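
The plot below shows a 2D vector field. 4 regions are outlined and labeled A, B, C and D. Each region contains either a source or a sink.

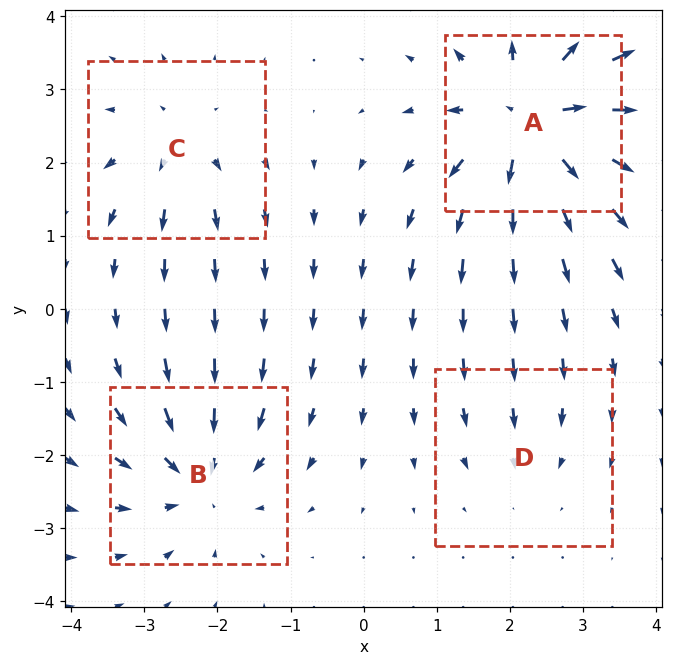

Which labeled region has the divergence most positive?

A

Divergence at each region's feature centre — A: about +8, B: about -6, C: about +4, D: about -2. Region A is most positive.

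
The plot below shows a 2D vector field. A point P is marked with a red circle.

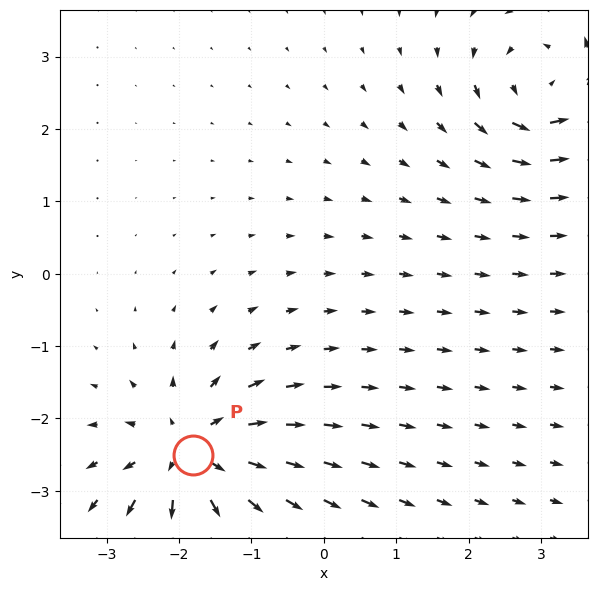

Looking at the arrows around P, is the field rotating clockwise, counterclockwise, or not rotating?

Near P at (-1.8, -2.5) the arrows show no circulation. The curl there is ≈0.

not rotating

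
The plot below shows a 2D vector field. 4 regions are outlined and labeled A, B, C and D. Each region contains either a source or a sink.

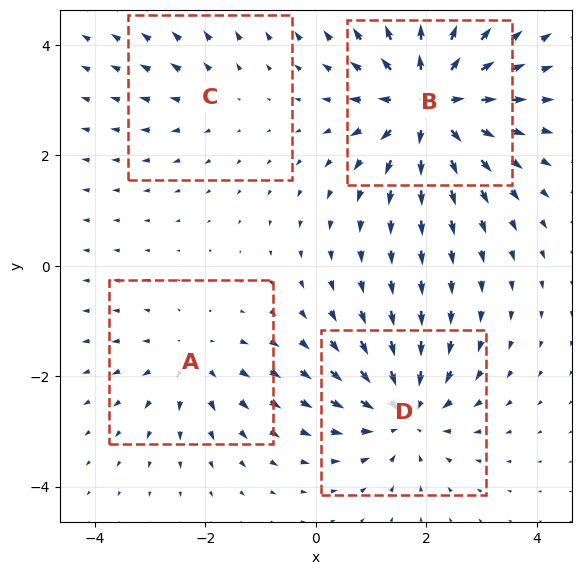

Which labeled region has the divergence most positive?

Divergence at each region's feature centre — A: about +3, B: about +7, C: about +2, D: about -5. Region B is most positive.

B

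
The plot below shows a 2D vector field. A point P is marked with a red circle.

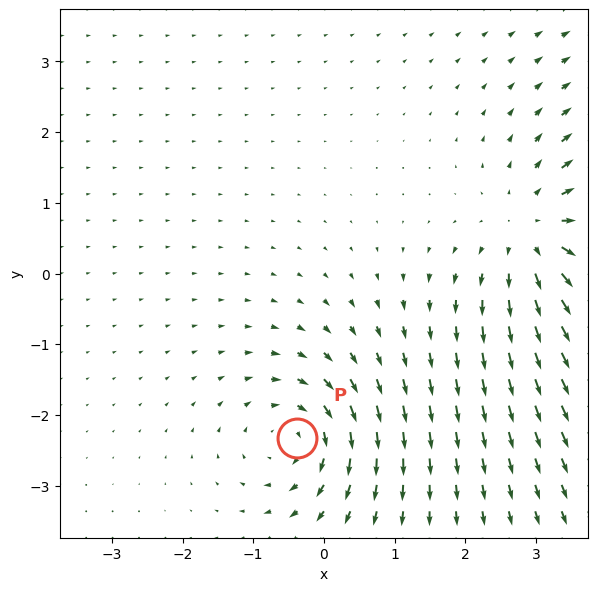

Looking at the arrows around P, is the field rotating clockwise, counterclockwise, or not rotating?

clockwise

Near P at (-0.4, -2.3) the arrows circulate clockwise. The curl (z-component) there is about -4; negative curl means clockwise rotation.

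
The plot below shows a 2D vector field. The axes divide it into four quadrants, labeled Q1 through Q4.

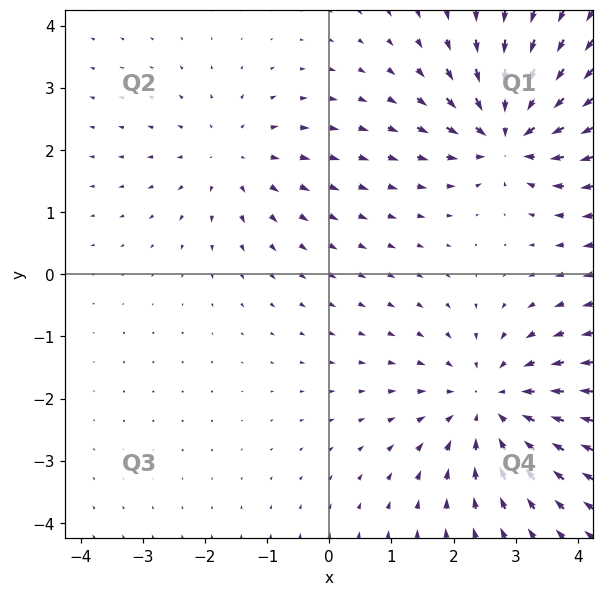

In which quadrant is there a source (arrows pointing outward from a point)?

Q2

The source sits at approximately (-1.6, 1.9), which lies in quadrant Q2. The divergence there is about +2, positive as expected for a source.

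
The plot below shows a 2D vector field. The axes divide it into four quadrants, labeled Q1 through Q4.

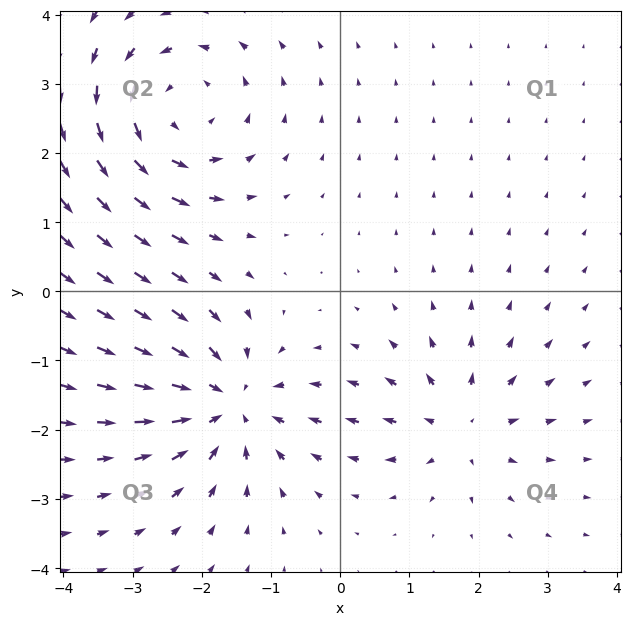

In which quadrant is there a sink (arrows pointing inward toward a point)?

The sink sits at approximately (-1.6, -1.6), which lies in quadrant Q3. The divergence there is about -5, negative as expected for a sink.

Q3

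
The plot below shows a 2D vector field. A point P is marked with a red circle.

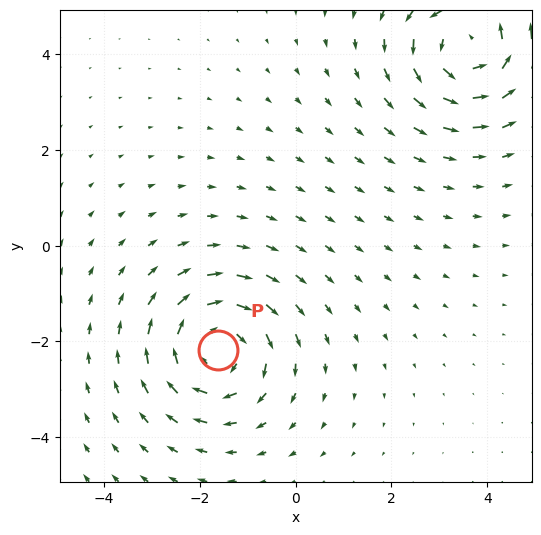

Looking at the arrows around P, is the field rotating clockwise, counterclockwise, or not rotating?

clockwise

Near P at (-1.6, -2.2) the arrows circulate clockwise. The curl (z-component) there is about -4; negative curl means clockwise rotation.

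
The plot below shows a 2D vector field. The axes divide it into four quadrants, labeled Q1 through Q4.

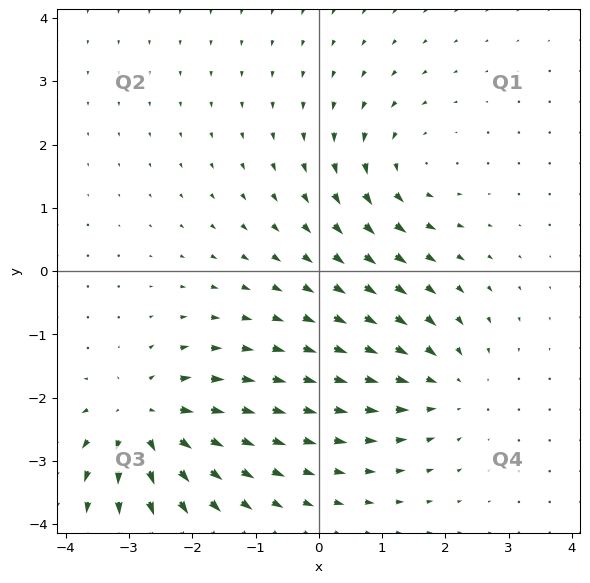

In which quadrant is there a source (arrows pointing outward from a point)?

The source sits at approximately (-2.8, -2.4), which lies in quadrant Q3. The divergence there is about +5, positive as expected for a source.

Q3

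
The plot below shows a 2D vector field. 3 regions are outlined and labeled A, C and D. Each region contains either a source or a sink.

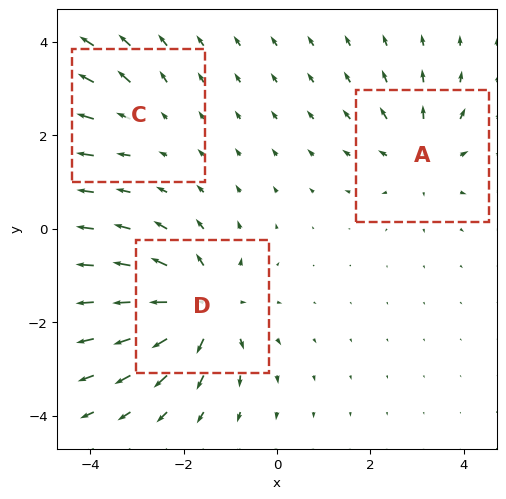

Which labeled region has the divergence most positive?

D

Divergence at each region's feature centre — A: about +3, C: about +2, D: about +5. Region D is most positive.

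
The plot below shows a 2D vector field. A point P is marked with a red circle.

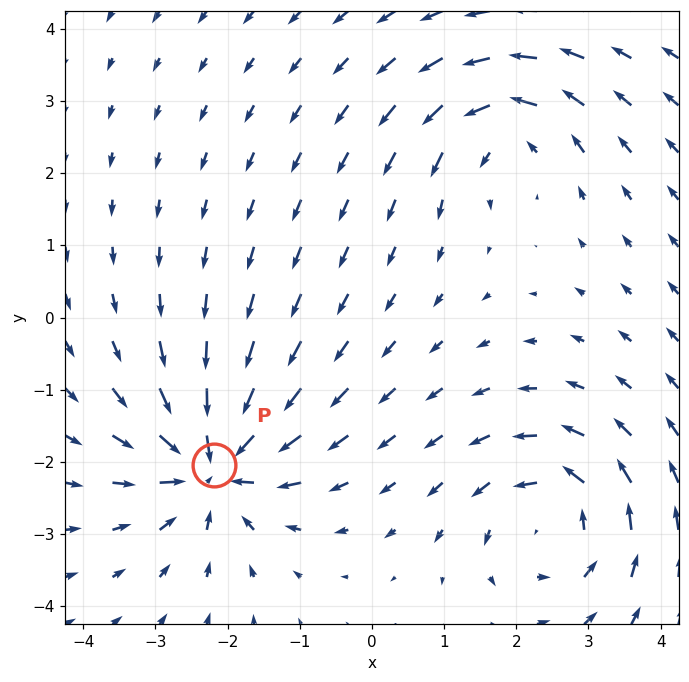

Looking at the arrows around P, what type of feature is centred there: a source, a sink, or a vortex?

sink

At P (-2.2, -2.0) the arrows converge inward. Divergence about -7, curl ≈0 — negative divergence with near-zero curl is a sink.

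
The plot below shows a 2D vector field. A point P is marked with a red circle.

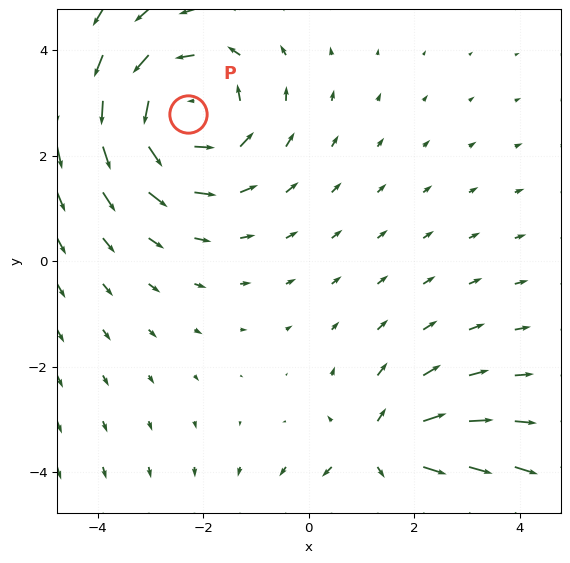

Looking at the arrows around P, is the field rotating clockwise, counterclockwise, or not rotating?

counterclockwise

Near P at (-2.3, 2.8) the arrows circulate counterclockwise. The curl (z-component) there is about +4; positive curl means counterclockwise rotation.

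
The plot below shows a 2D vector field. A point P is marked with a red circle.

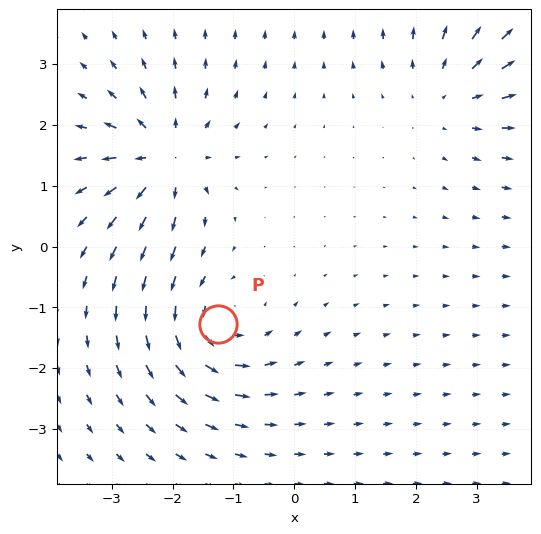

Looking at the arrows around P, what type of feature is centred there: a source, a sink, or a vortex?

At P (-1.3, -1.3) the arrows circulate counterclockwise. Divergence ≈0, curl about +5 — near-zero divergence with nonzero curl is a vortex.

vortex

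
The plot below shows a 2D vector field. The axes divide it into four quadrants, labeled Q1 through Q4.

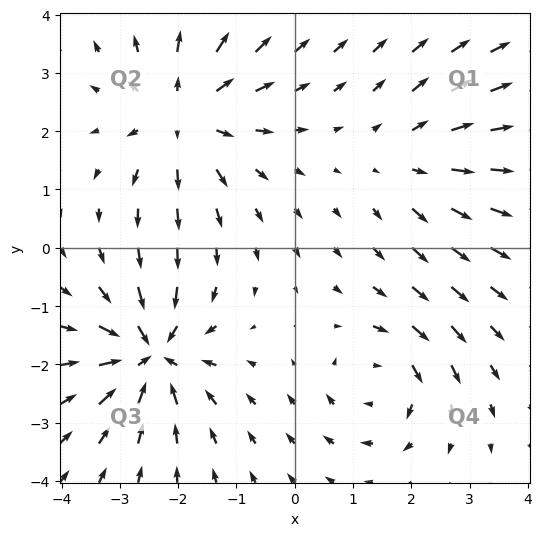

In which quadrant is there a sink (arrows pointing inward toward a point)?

The sink sits at approximately (-2.5, -1.8), which lies in quadrant Q3. The divergence there is about -6, negative as expected for a sink.

Q3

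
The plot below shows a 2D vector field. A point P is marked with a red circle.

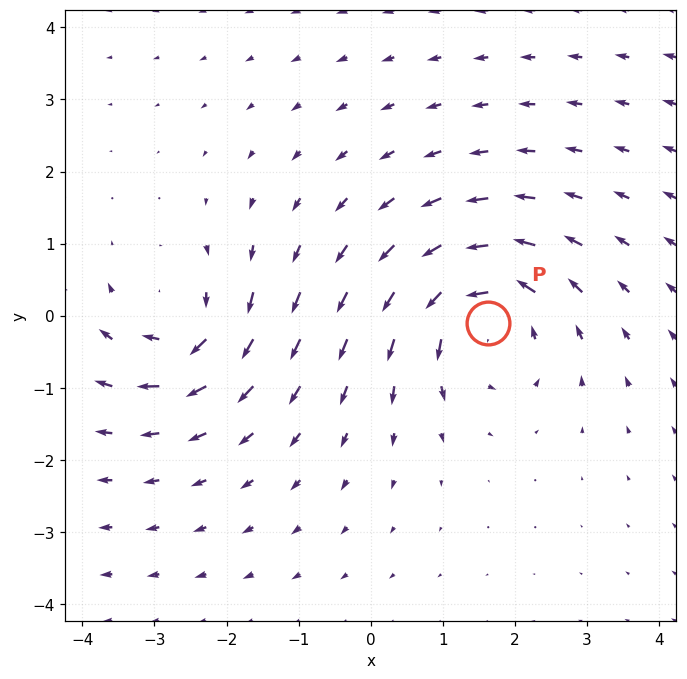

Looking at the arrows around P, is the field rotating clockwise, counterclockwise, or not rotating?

Near P at (1.6, -0.1) the arrows circulate counterclockwise. The curl (z-component) there is about +5; positive curl means counterclockwise rotation.

counterclockwise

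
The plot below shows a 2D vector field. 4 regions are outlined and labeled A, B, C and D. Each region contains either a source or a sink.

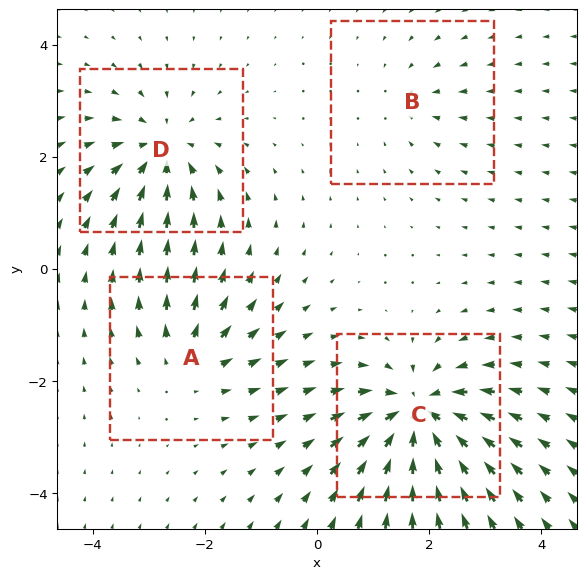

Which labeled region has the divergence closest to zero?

B

Divergence at each region's feature centre — A: about +4, B: about -2, C: about -8, D: about -6. Region B is closest to zero.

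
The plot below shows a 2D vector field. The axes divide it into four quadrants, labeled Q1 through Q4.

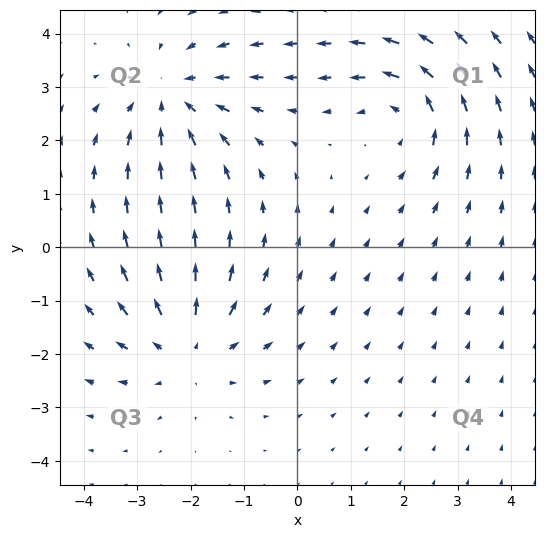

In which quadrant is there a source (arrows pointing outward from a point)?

Q3

The source sits at approximately (-2.1, -1.9), which lies in quadrant Q3. The divergence there is about +3, positive as expected for a source.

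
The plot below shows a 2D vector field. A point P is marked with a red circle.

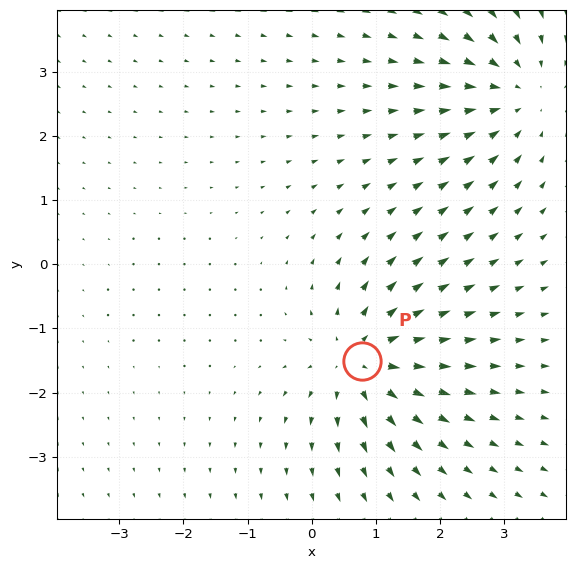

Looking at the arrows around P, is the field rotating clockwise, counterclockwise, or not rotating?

not rotating

Near P at (0.8, -1.5) the arrows show no circulation. The curl there is ≈0.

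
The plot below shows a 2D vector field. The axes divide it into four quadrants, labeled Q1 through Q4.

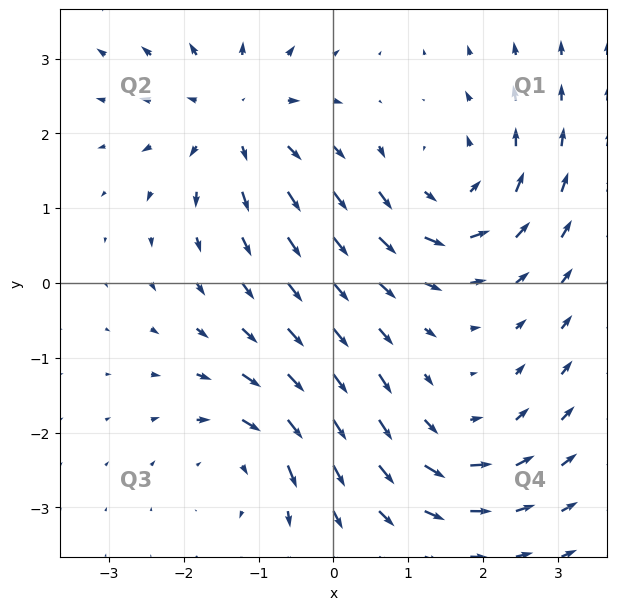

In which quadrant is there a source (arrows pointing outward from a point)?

The source sits at approximately (-1.3, 2.2), which lies in quadrant Q2. The divergence there is about +4, positive as expected for a source.

Q2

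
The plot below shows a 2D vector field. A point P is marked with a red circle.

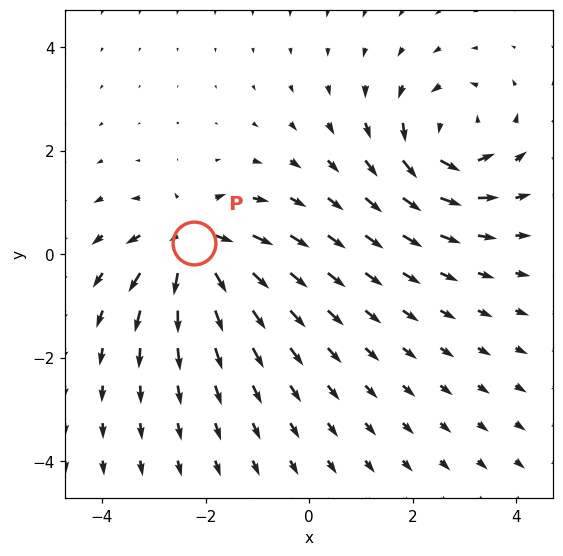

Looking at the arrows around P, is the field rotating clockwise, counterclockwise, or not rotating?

not rotating

Near P at (-2.2, 0.2) the arrows show no circulation. The curl there is ≈0.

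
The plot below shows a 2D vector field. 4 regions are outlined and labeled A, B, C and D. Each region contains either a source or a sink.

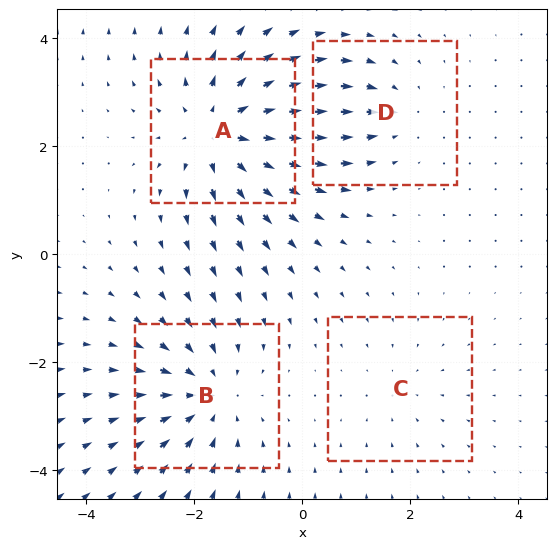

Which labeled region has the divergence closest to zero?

Divergence at each region's feature centre — A: about +6, B: about -4, C: about -2, D: about -3. Region C is closest to zero.

C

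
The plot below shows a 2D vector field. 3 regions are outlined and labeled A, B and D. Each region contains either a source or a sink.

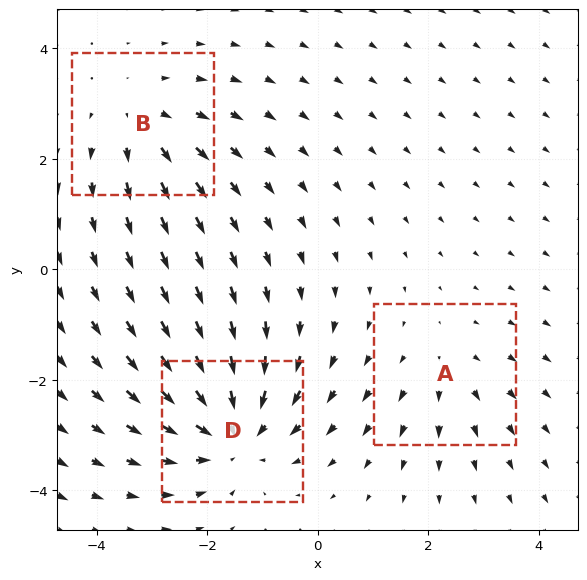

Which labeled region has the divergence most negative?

D

Divergence at each region's feature centre — A: about +2, B: about +3, D: about -4. Region D is most negative.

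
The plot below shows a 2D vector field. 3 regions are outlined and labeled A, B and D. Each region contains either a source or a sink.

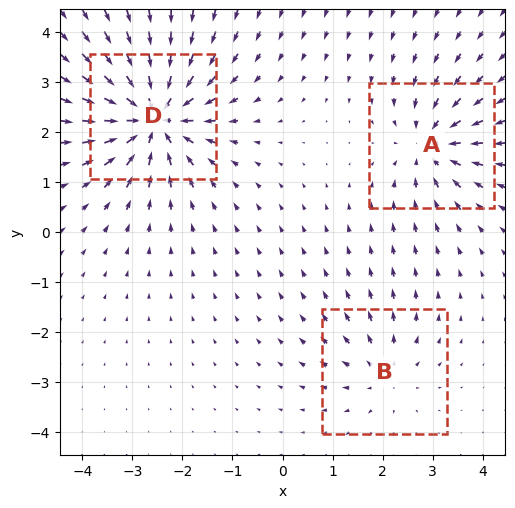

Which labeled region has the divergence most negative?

Divergence at each region's feature centre — A: about -4, B: about +3, D: about -6. Region D is most negative.

D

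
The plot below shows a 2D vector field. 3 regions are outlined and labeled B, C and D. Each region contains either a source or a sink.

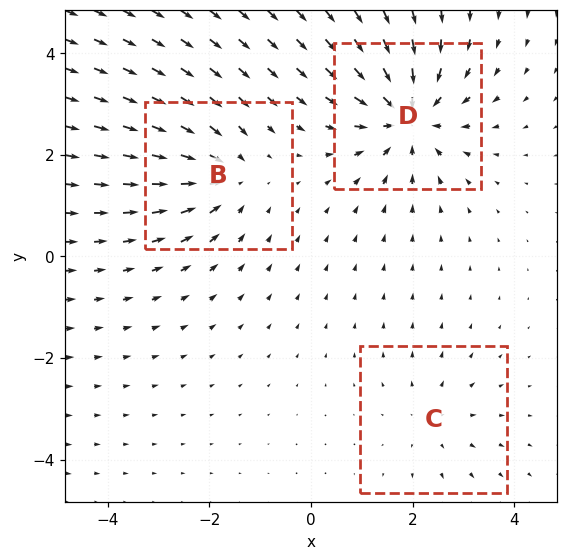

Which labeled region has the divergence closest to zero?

Divergence at each region's feature centre — B: about -4, C: about +2, D: about -5. Region C is closest to zero.

C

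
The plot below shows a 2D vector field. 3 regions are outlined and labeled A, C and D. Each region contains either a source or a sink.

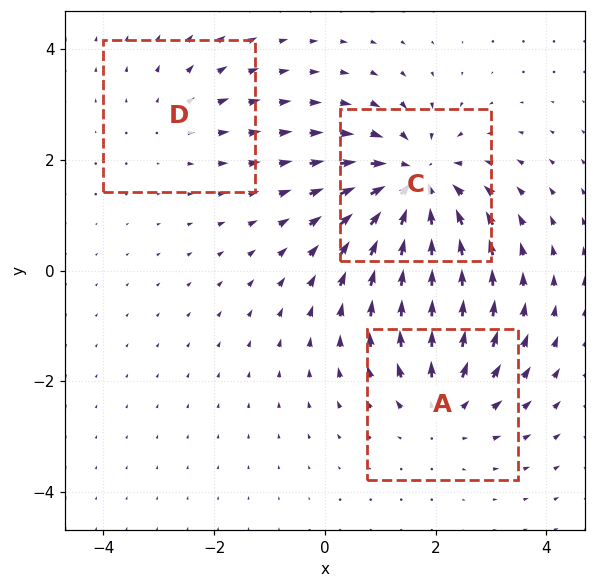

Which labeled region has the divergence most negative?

Divergence at each region's feature centre — A: about +3, C: about -5, D: about +2. Region C is most negative.

C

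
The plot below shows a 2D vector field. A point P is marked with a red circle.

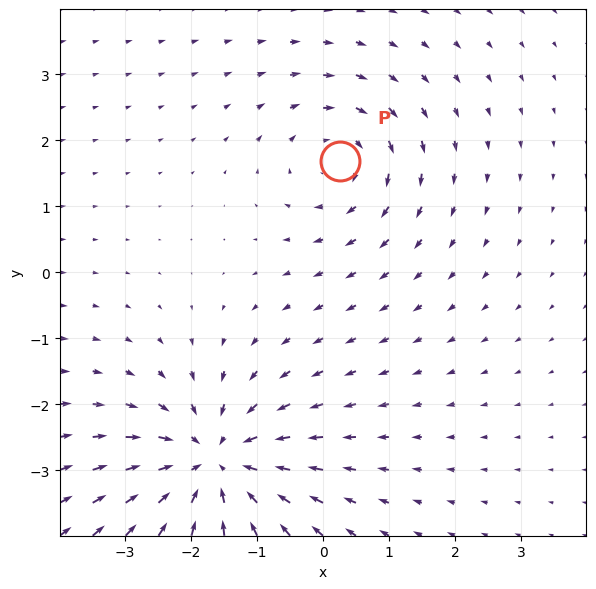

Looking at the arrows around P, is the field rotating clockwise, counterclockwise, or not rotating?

clockwise

Near P at (0.3, 1.7) the arrows circulate clockwise. The curl (z-component) there is about -3; negative curl means clockwise rotation.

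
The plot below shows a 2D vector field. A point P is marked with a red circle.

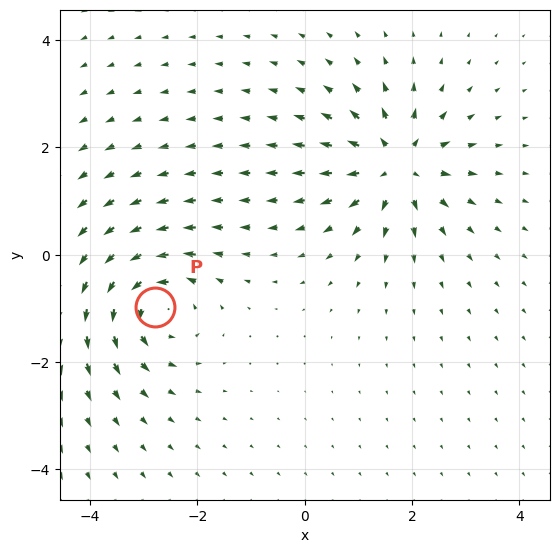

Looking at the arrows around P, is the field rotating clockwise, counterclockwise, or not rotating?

Near P at (-2.8, -1.0) the arrows circulate counterclockwise. The curl (z-component) there is about +5; positive curl means counterclockwise rotation.

counterclockwise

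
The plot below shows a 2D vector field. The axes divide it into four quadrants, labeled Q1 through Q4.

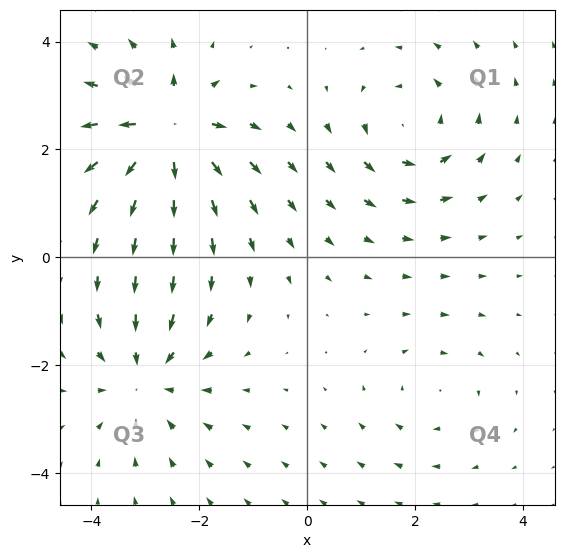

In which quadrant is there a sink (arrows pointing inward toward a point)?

The sink sits at approximately (-3.0, -2.2), which lies in quadrant Q3. The divergence there is about -4, negative as expected for a sink.

Q3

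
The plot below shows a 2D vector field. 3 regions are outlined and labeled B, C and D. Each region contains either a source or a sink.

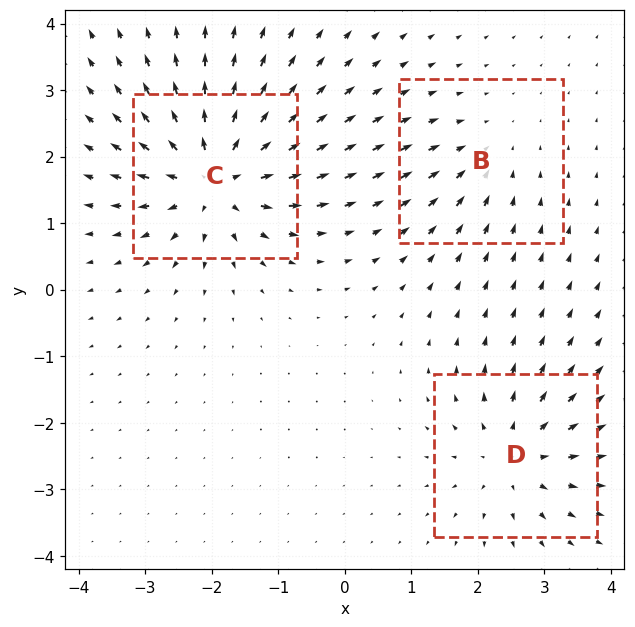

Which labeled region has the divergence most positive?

Divergence at each region's feature centre — B: about -2, C: about +6, D: about +4. Region C is most positive.

C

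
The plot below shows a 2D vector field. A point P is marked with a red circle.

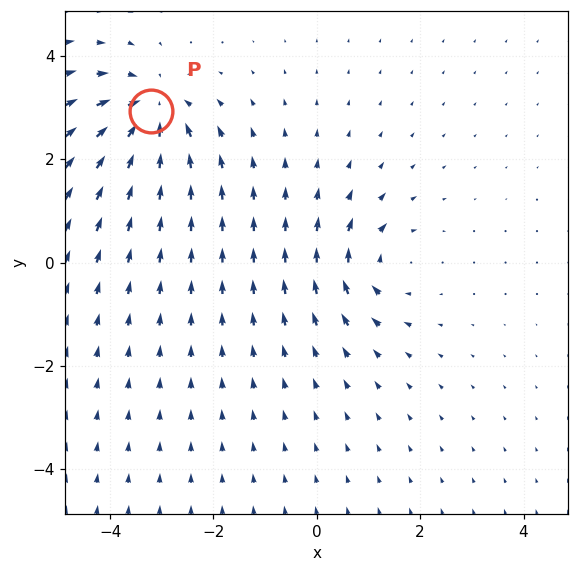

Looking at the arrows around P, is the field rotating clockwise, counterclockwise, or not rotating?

not rotating

Near P at (-3.2, 2.9) the arrows show no circulation. The curl there is ≈0.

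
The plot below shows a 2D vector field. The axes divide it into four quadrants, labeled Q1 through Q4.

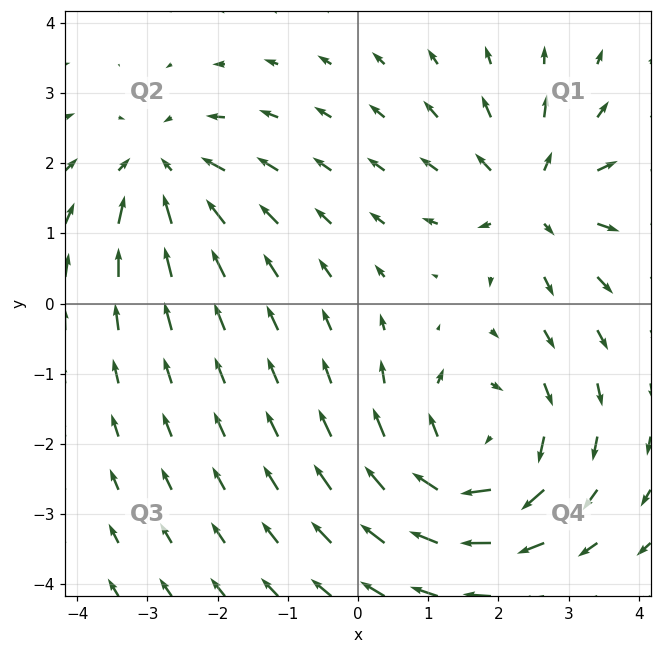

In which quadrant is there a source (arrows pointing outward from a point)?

Q1

The source sits at approximately (2.5, 1.5), which lies in quadrant Q1. The divergence there is about +4, positive as expected for a source.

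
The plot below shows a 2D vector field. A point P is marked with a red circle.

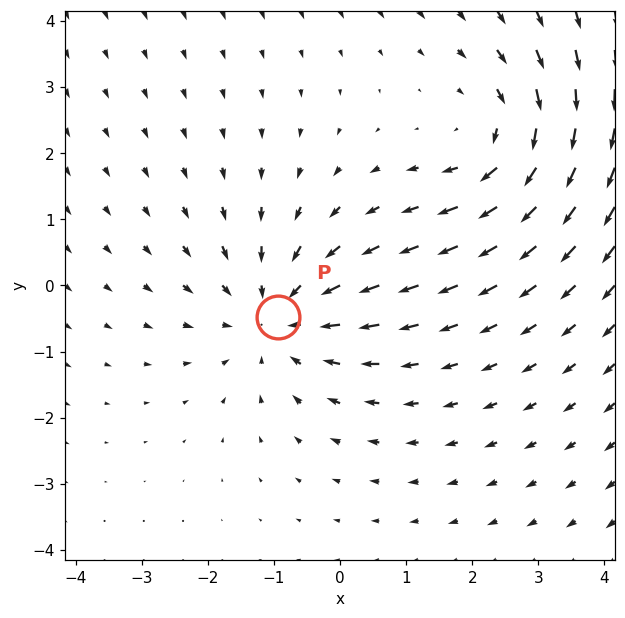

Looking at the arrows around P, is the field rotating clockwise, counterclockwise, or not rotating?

Near P at (-0.9, -0.5) the arrows show no circulation. The curl there is ≈0.

not rotating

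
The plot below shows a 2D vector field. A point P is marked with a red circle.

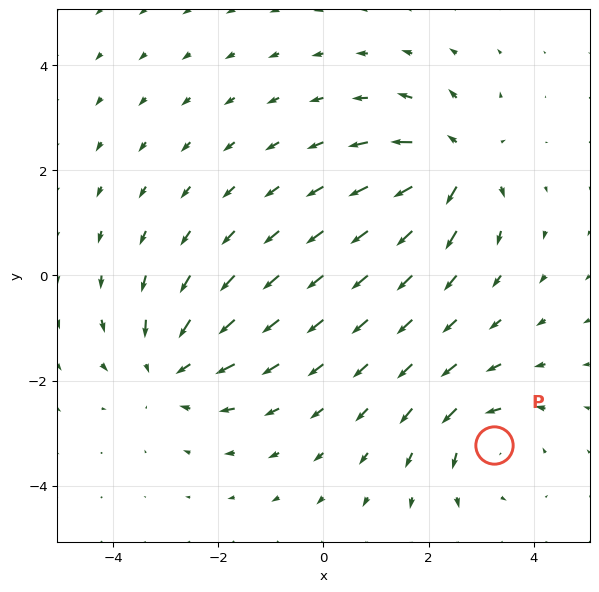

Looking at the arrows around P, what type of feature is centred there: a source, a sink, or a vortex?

vortex

At P (3.2, -3.2) the arrows circulate counterclockwise. Divergence ≈0, curl about +4 — near-zero divergence with nonzero curl is a vortex.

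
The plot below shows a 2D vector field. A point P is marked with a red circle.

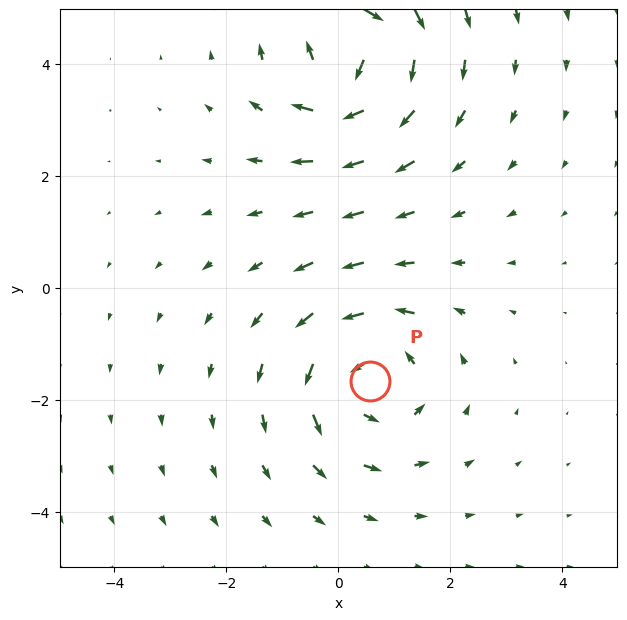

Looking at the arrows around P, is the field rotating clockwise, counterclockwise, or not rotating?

Near P at (0.6, -1.7) the arrows circulate counterclockwise. The curl (z-component) there is about +3; positive curl means counterclockwise rotation.

counterclockwise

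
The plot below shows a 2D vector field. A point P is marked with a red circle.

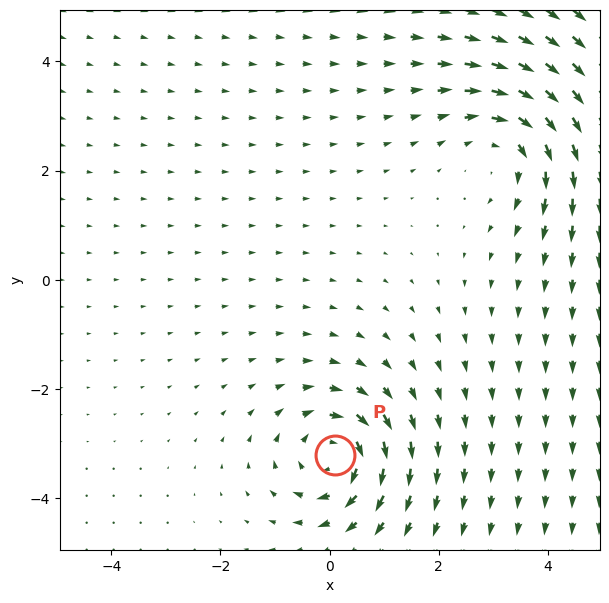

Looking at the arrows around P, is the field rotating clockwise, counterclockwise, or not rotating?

clockwise

Near P at (0.1, -3.2) the arrows circulate clockwise. The curl (z-component) there is about -5; negative curl means clockwise rotation.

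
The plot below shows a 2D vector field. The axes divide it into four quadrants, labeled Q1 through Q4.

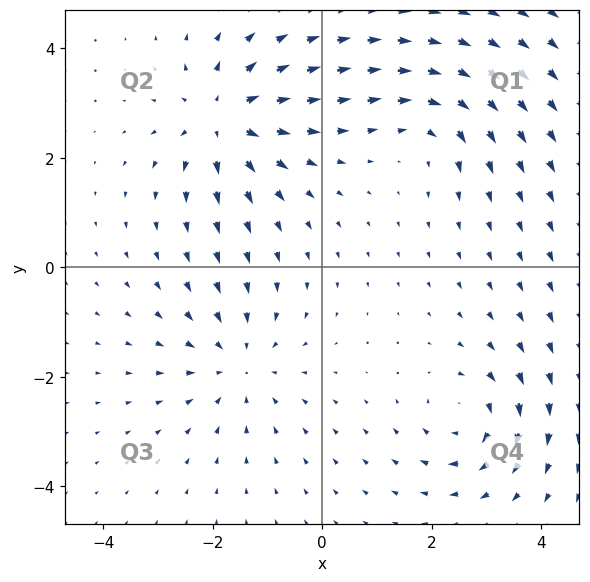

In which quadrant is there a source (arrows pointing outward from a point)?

The source sits at approximately (-1.8, 2.7), which lies in quadrant Q2. The divergence there is about +5, positive as expected for a source.

Q2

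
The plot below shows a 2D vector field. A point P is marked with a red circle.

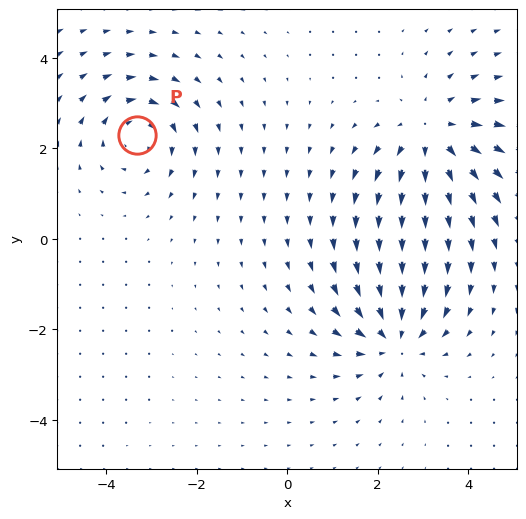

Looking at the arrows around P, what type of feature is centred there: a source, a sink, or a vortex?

At P (-3.3, 2.3) the arrows circulate clockwise. Divergence ≈0, curl about -4 — near-zero divergence with nonzero curl is a vortex.

vortex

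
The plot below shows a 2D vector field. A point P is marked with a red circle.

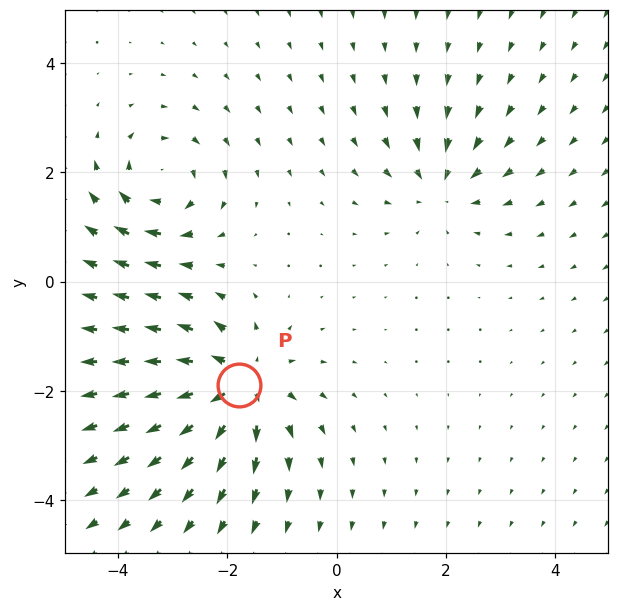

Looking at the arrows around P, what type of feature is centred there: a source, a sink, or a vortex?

At P (-1.8, -1.9) the arrows spread outward. Divergence about +5, curl ≈0 — positive divergence with near-zero curl is a source.

source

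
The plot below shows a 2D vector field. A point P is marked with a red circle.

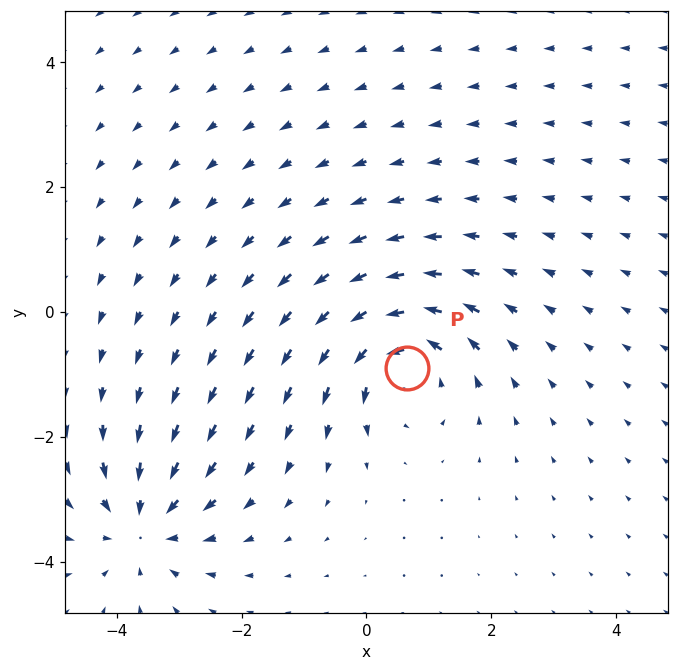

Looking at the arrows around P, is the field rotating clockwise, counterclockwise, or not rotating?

Near P at (0.6, -0.9) the arrows circulate counterclockwise. The curl (z-component) there is about +4; positive curl means counterclockwise rotation.

counterclockwise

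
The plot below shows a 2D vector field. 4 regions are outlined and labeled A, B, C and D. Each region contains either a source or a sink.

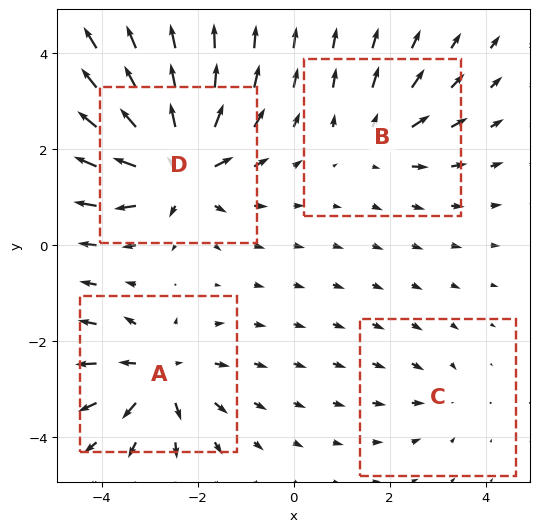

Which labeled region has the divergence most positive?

D

Divergence at each region's feature centre — A: about +6, B: about +4, C: about -2, D: about +8. Region D is most positive.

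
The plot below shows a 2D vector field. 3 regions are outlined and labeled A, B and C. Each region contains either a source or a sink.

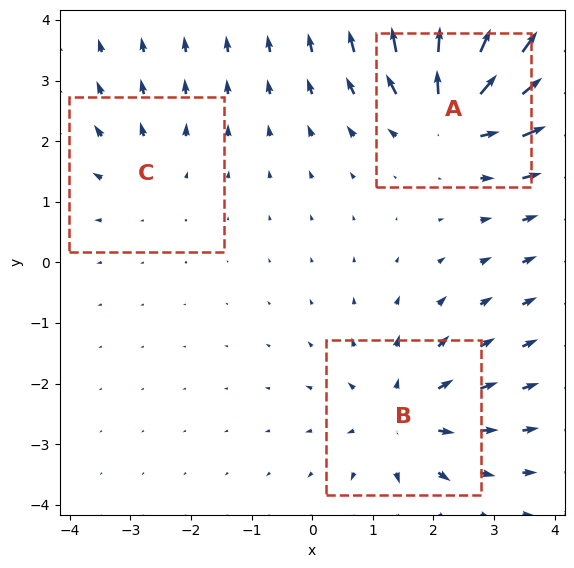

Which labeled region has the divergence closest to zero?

Divergence at each region's feature centre — A: about +5, B: about +4, C: about +2. Region C is closest to zero.

C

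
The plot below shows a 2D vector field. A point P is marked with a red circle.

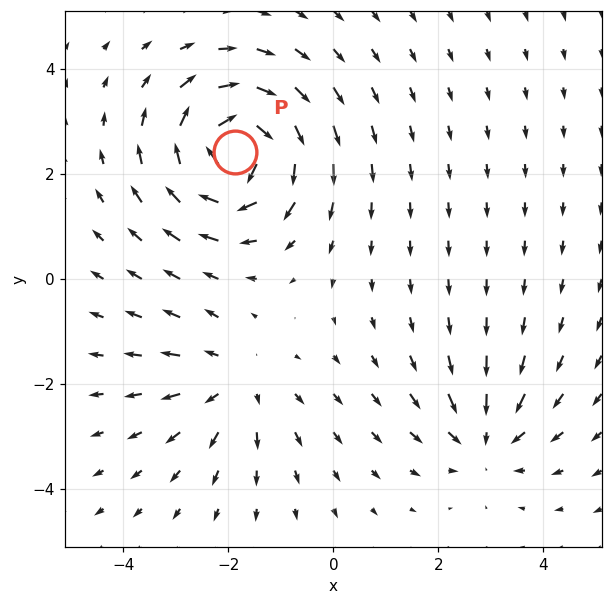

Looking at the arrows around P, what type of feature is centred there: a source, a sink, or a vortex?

At P (-1.9, 2.4) the arrows circulate clockwise. Divergence ≈0, curl about -7 — near-zero divergence with nonzero curl is a vortex.

vortex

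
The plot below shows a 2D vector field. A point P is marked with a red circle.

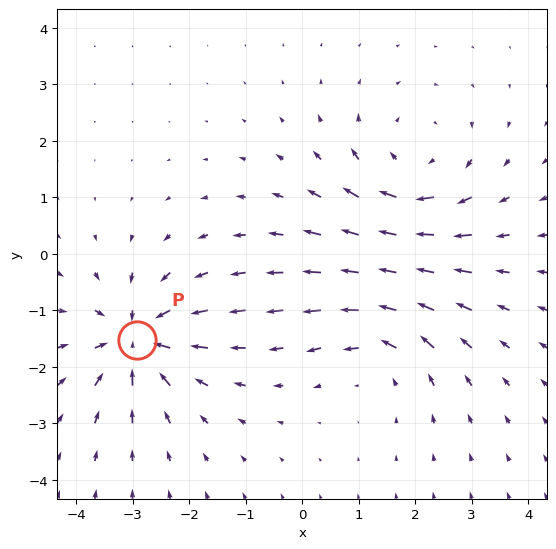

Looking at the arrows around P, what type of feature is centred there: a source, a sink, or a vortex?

sink

At P (-2.9, -1.5) the arrows converge inward. Divergence about -6, curl ≈0 — negative divergence with near-zero curl is a sink.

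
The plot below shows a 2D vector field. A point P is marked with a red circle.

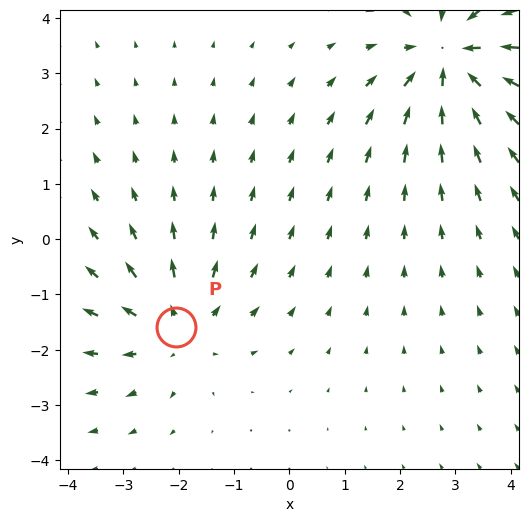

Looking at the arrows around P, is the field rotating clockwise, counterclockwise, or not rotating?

not rotating

Near P at (-2.0, -1.6) the arrows show no circulation. The curl there is ≈0.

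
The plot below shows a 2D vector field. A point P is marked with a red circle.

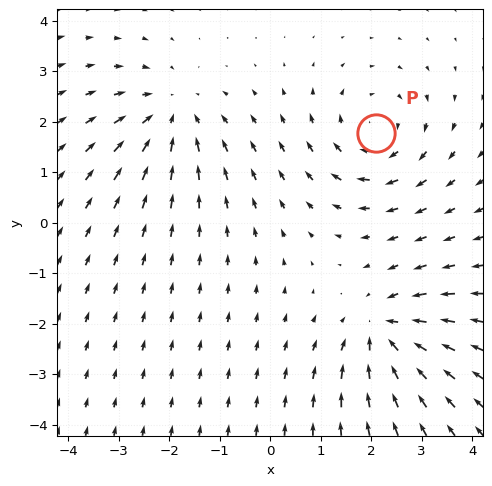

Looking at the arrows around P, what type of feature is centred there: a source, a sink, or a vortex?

vortex

At P (2.1, 1.8) the arrows circulate clockwise. Divergence ≈0, curl about -4 — near-zero divergence with nonzero curl is a vortex.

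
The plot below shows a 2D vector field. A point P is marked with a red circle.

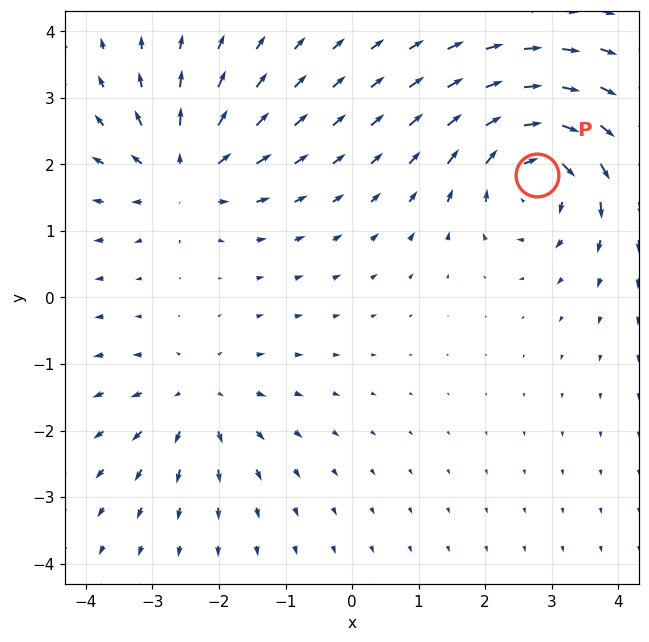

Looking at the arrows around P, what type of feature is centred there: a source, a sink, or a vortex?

vortex

At P (2.8, 1.8) the arrows circulate clockwise. Divergence ≈0, curl about -6 — near-zero divergence with nonzero curl is a vortex.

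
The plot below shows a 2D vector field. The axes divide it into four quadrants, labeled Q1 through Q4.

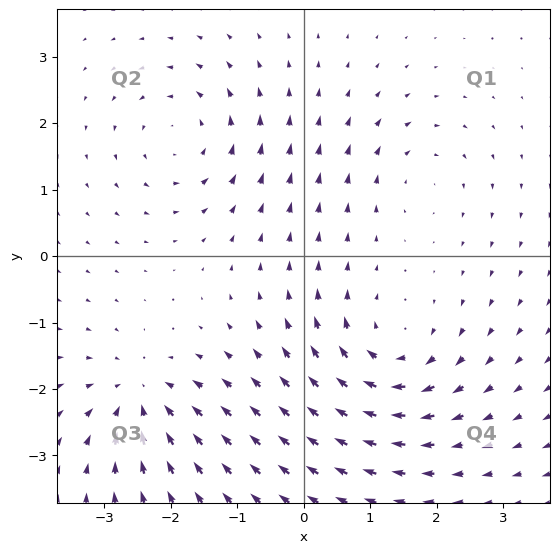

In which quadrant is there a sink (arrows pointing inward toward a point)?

Q3

The sink sits at approximately (-2.5, -2.1), which lies in quadrant Q3. The divergence there is about -5, negative as expected for a sink.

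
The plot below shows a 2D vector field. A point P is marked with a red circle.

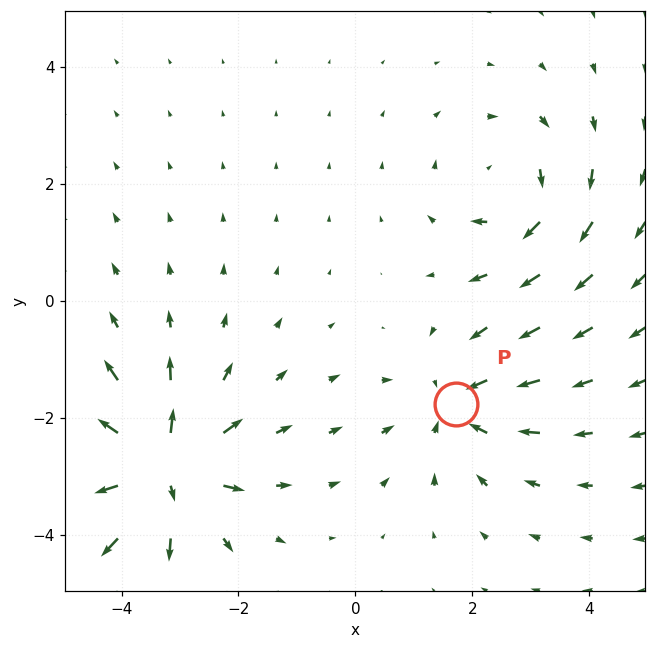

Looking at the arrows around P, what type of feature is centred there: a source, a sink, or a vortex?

At P (1.7, -1.8) the arrows converge inward. Divergence about -3, curl ≈0 — negative divergence with near-zero curl is a sink.

sink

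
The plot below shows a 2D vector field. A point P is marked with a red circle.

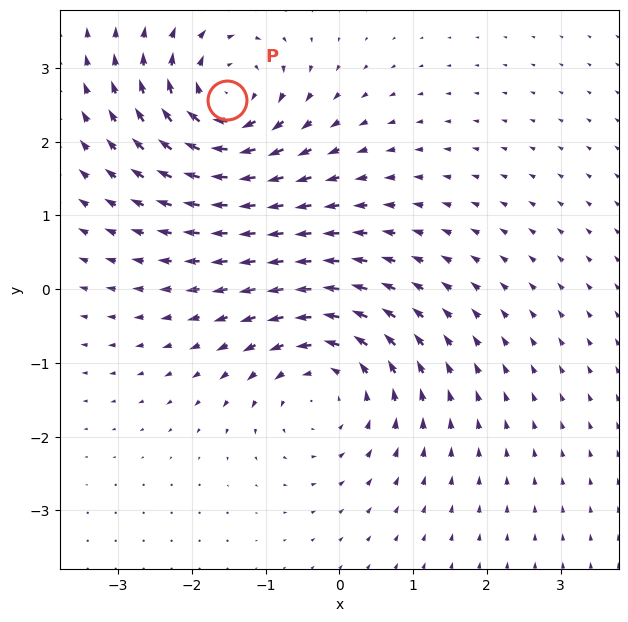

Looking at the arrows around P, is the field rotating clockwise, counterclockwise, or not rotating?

clockwise

Near P at (-1.5, 2.6) the arrows circulate clockwise. The curl (z-component) there is about -6; negative curl means clockwise rotation.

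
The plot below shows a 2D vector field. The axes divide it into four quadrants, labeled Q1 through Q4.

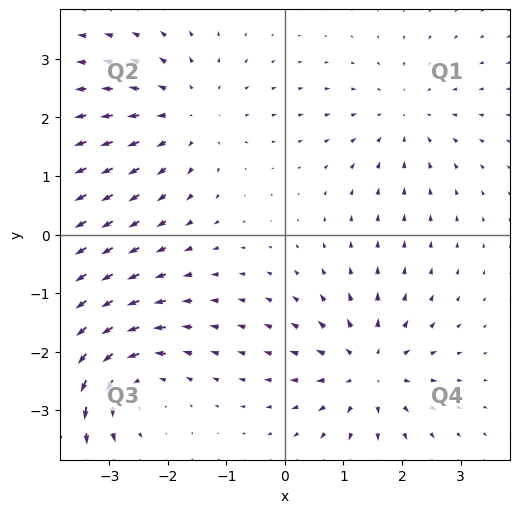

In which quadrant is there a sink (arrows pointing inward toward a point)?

Q1

The sink sits at approximately (2.0, 2.0), which lies in quadrant Q1. The divergence there is about -3, negative as expected for a sink.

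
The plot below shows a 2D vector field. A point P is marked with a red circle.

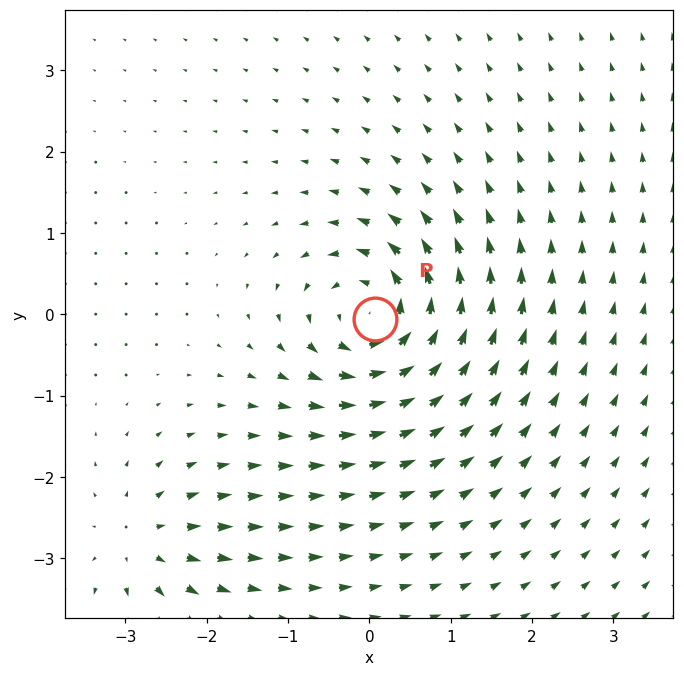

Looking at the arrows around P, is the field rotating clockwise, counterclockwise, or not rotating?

Near P at (0.1, -0.1) the arrows circulate counterclockwise. The curl (z-component) there is about +7; positive curl means counterclockwise rotation.

counterclockwise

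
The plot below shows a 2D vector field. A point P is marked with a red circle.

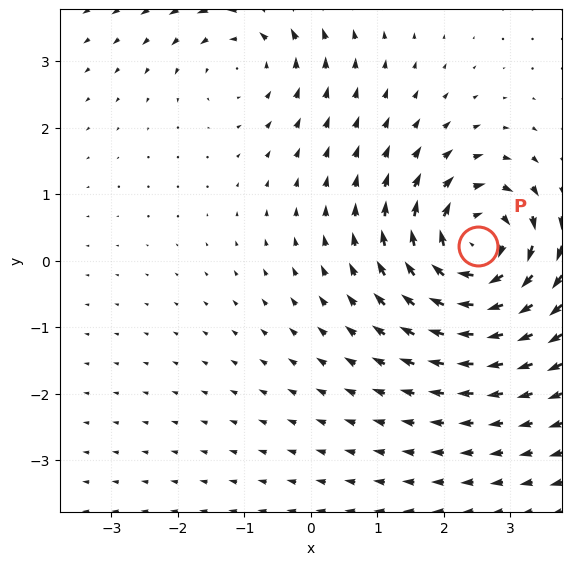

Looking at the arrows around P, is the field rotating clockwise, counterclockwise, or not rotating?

clockwise

Near P at (2.5, 0.2) the arrows circulate clockwise. The curl (z-component) there is about -7; negative curl means clockwise rotation.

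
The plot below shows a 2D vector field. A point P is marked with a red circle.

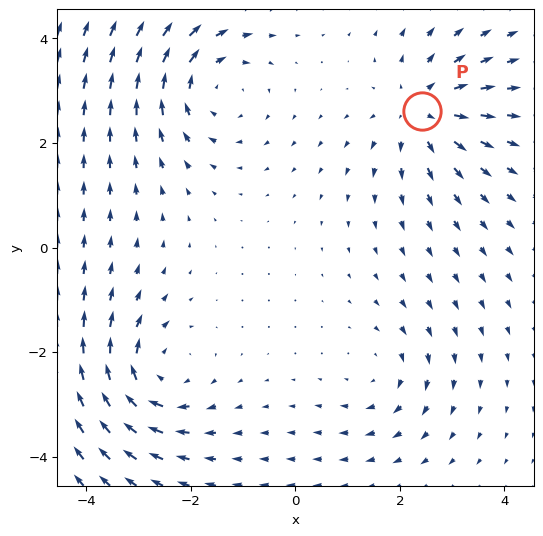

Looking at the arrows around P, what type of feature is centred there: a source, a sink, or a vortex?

At P (2.4, 2.6) the arrows spread outward. Divergence about +5, curl ≈0 — positive divergence with near-zero curl is a source.

source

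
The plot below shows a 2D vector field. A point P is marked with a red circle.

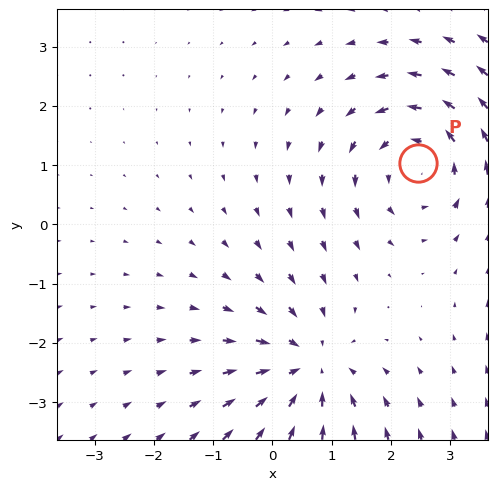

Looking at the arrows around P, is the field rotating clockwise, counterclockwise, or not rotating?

Near P at (2.5, 1.0) the arrows circulate counterclockwise. The curl (z-component) there is about +3; positive curl means counterclockwise rotation.

counterclockwise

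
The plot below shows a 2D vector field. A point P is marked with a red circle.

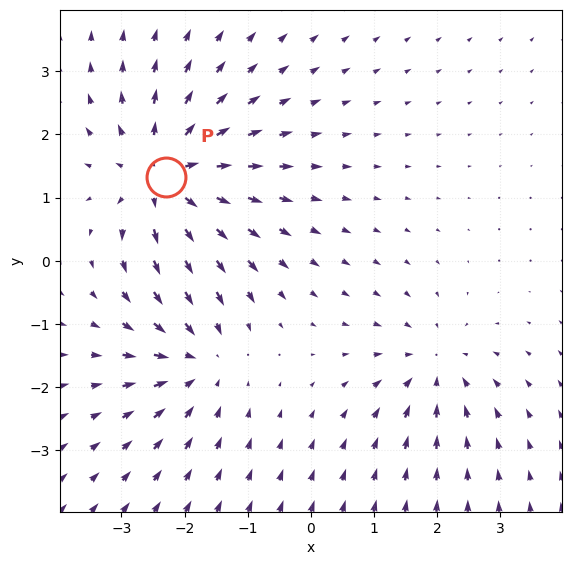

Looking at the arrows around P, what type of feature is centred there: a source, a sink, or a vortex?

At P (-2.3, 1.3) the arrows spread outward. Divergence about +5, curl ≈0 — positive divergence with near-zero curl is a source.

source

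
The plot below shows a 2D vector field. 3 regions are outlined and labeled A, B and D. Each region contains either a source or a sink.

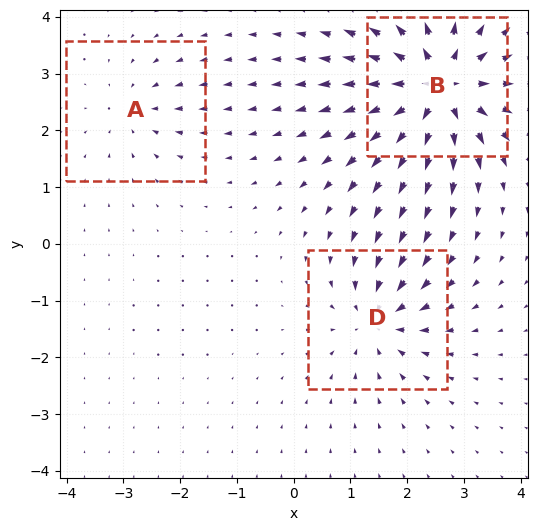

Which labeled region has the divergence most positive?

Divergence at each region's feature centre — A: about -2, B: about +7, D: about -4. Region B is most positive.

B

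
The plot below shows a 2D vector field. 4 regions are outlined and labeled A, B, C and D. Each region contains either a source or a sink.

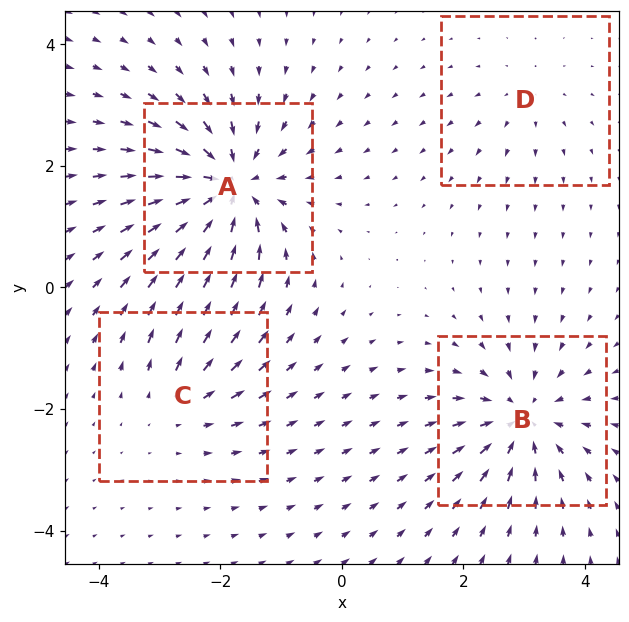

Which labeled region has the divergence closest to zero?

Divergence at each region's feature centre — A: about -7, B: about -6, C: about +3, D: about +2. Region D is closest to zero.

D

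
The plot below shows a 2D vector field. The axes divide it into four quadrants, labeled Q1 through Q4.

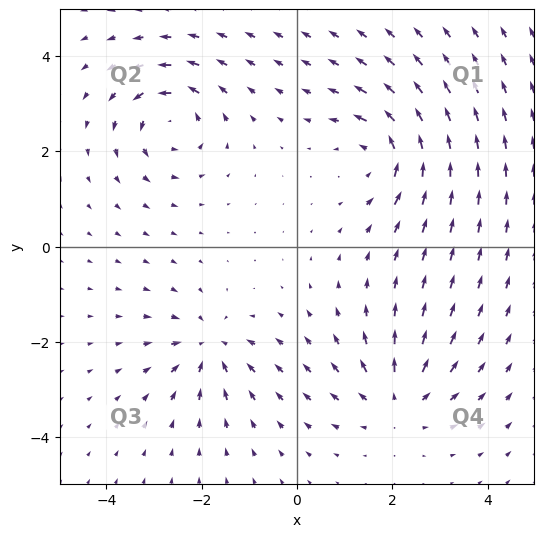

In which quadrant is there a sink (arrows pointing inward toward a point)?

The sink sits at approximately (-1.8, -2.1), which lies in quadrant Q3. The divergence there is about -6, negative as expected for a sink.

Q3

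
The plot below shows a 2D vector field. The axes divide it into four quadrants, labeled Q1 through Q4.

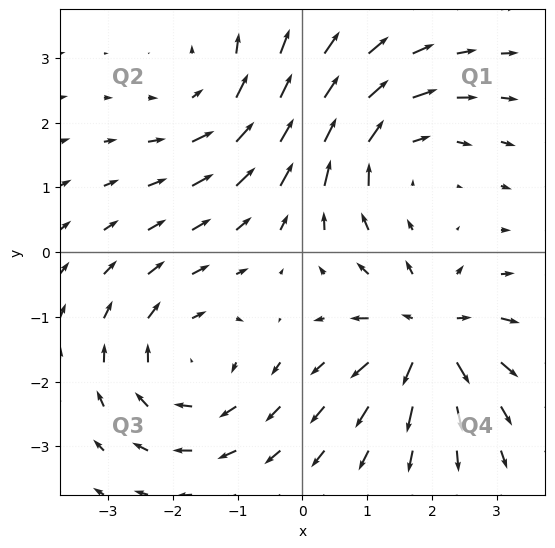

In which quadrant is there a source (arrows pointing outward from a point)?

Q4

The source sits at approximately (1.9, -1.3), which lies in quadrant Q4. The divergence there is about +6, positive as expected for a source.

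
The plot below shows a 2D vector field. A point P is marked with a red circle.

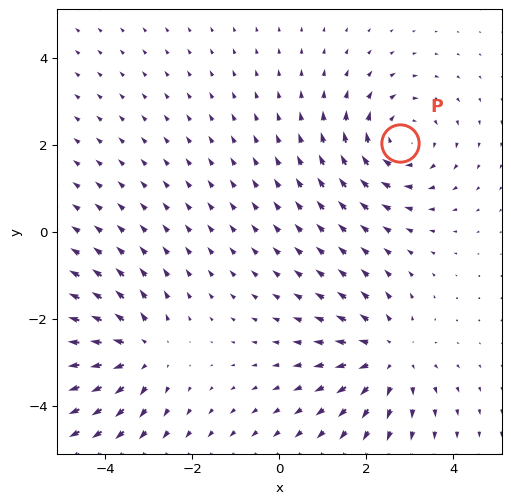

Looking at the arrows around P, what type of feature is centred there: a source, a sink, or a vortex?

At P (2.8, 2.0) the arrows circulate clockwise. Divergence ≈0, curl about -4 — near-zero divergence with nonzero curl is a vortex.

vortex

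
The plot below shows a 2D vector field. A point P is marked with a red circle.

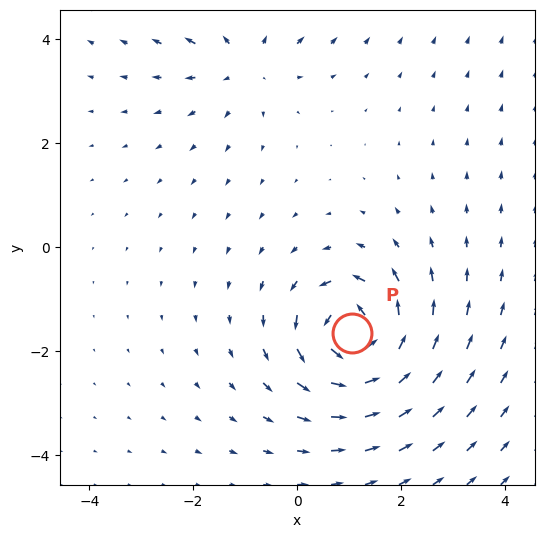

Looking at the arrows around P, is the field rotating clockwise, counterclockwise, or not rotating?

counterclockwise

Near P at (1.1, -1.7) the arrows circulate counterclockwise. The curl (z-component) there is about +6; positive curl means counterclockwise rotation.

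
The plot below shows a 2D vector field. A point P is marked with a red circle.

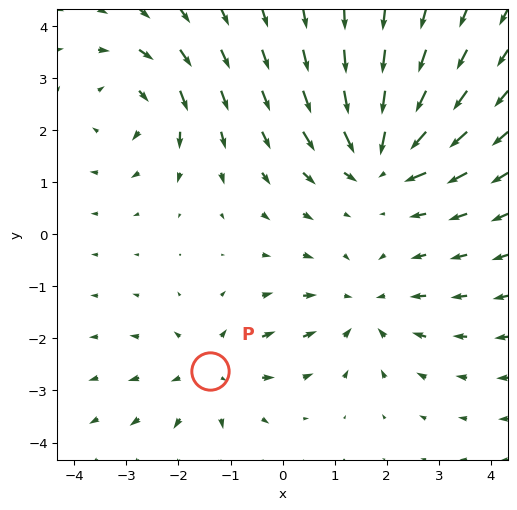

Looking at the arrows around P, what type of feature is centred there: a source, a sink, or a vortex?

source

At P (-1.4, -2.6) the arrows spread outward. Divergence about +3, curl ≈0 — positive divergence with near-zero curl is a source.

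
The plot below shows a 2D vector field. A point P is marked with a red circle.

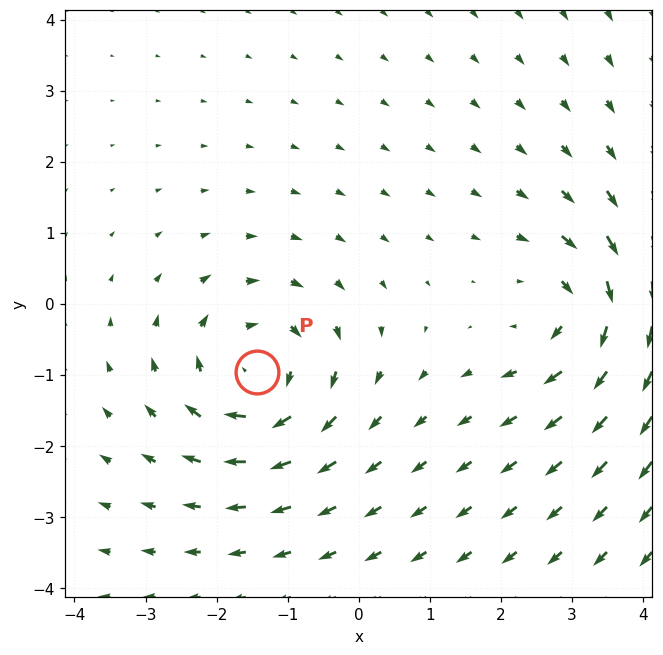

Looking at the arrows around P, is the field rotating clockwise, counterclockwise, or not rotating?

clockwise

Near P at (-1.4, -1.0) the arrows circulate clockwise. The curl (z-component) there is about -5; negative curl means clockwise rotation.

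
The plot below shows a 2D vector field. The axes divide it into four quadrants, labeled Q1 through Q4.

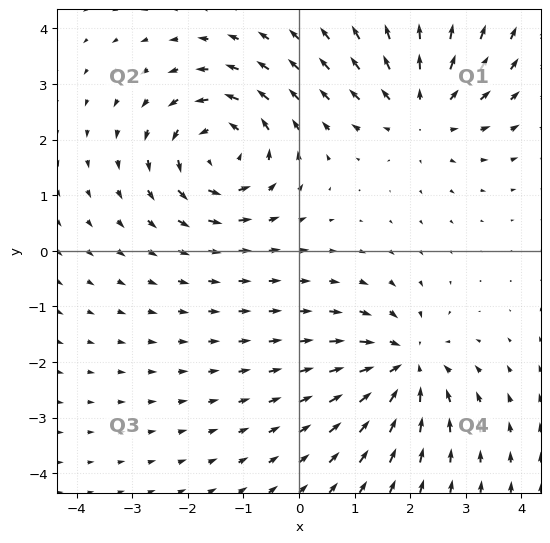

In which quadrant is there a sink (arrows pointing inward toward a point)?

Q4

The sink sits at approximately (1.9, -2.1), which lies in quadrant Q4. The divergence there is about -5, negative as expected for a sink.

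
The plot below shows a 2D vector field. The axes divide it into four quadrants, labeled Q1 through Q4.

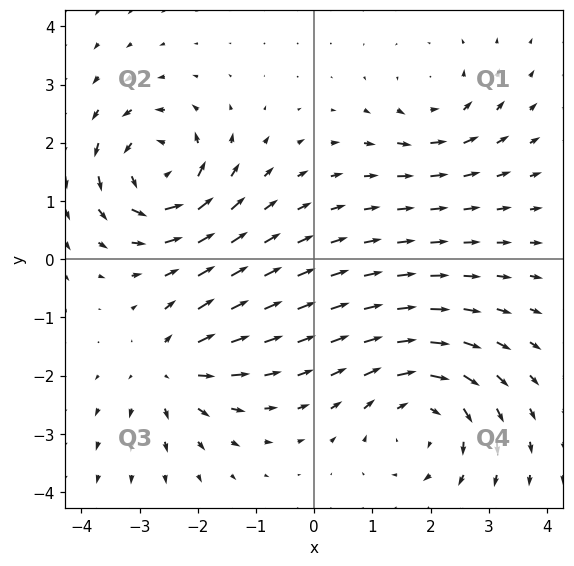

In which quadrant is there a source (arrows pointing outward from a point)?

The source sits at approximately (-2.4, -1.9), which lies in quadrant Q3. The divergence there is about +4, positive as expected for a source.

Q3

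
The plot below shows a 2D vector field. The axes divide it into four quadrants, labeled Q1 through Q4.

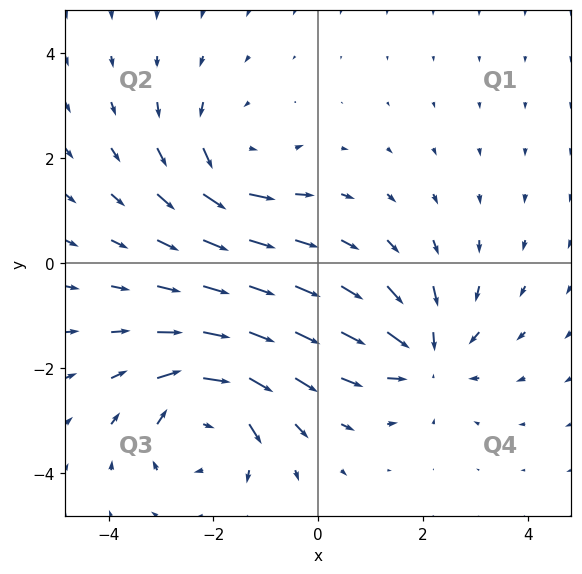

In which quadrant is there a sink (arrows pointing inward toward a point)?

The sink sits at approximately (2.0, -1.7), which lies in quadrant Q4. The divergence there is about -4, negative as expected for a sink.

Q4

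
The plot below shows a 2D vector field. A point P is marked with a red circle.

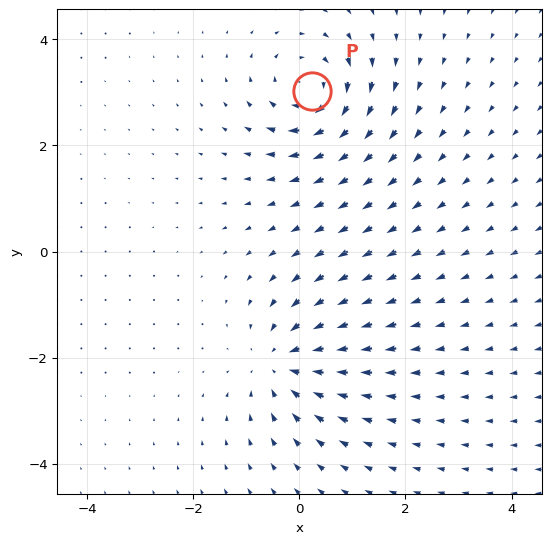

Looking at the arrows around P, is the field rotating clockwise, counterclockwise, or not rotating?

clockwise

Near P at (0.2, 3.0) the arrows circulate clockwise. The curl (z-component) there is about -6; negative curl means clockwise rotation.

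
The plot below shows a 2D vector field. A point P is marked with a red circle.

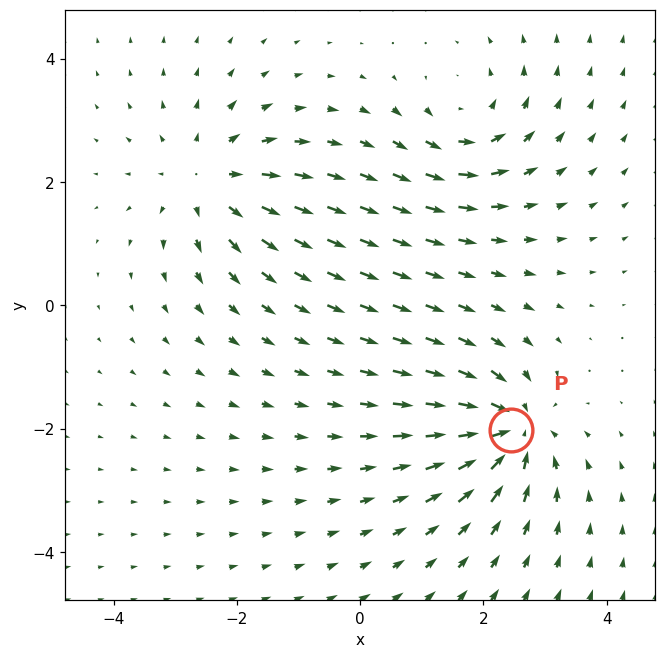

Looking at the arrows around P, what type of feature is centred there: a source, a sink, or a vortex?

sink

At P (2.5, -2.0) the arrows converge inward. Divergence about -6, curl ≈0 — negative divergence with near-zero curl is a sink.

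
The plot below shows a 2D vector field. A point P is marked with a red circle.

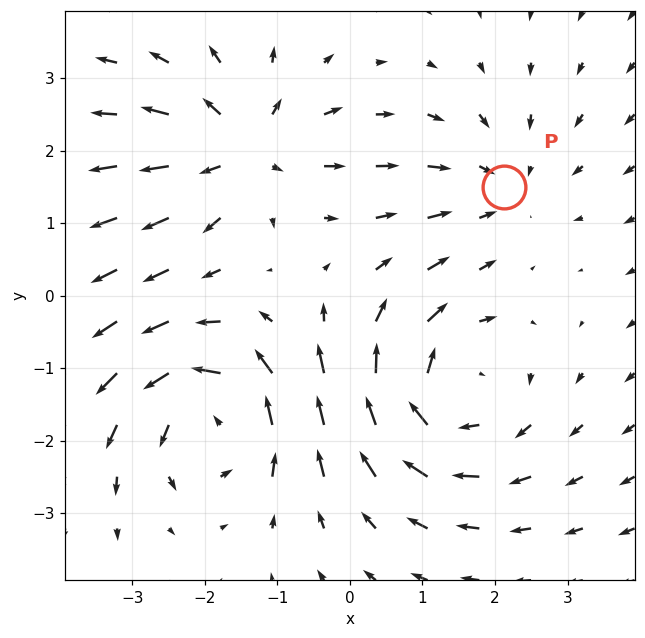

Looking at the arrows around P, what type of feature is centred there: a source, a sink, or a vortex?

At P (2.1, 1.5) the arrows converge inward. Divergence about -3, curl ≈0 — negative divergence with near-zero curl is a sink.

sink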